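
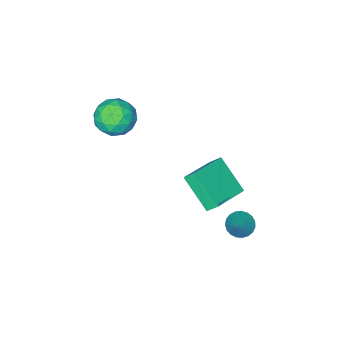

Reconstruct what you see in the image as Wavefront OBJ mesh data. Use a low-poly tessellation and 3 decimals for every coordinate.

v -1.14 1.687 -3.367
v -0.802 1.103 -3.282
v -0.26 2.353 -2.293
v -0.65 1.229 -3.484
v -0.583 1.435 -3.666
v -0.613 1.684 -3.797
v -0.733 1.934 -3.853
v -0.924 2.141 -3.825
v -1.152 2.269 -3.718
v -1.378 2.297 -3.55
v -1.563 2.219 -3.351
v -1.674 2.049 -3.154
v -1.693 1.817 -2.994
v -1.617 1.562 -2.899
v -1.458 1.329 -2.885
v -1.244 1.157 -2.953
v -1.012 1.077 -3.094
v 1.242 -2.804 2.86
v 1.844 -2.242 2.258
v 2.336 -4.038 2.802
v 2.938 -3.476 2.2
v 2.808 -3.216 3.177
v 2.132 -2.453 3.214
v 2.048 -3.827 1.846
v 1.372 -3.064 1.883
v 2.342 -2.874 1.632
v 2.812 -2.497 2.455
v 1.368 -3.783 2.605
v 1.838 -3.406 3.428
v 1.447 -2.414 2.564
v 2.733 -3.866 2.496
v 2.657 -3.713 3.07
v 3.011 -3.382 2.717
v 1.617 -2.539 3.126
v 1.97 -2.208 2.772
v 2.537 -2.781 3.312
v 2.21 -4.072 2.288
v 2.563 -3.741 1.934
v 1.169 -2.898 2.343
v 1.523 -2.567 1.99
v 1.643 -3.499 1.748
v 2.094 -2.456 1.842
v 2.736 -3.181 1.808
v 2.213 -3.387 1.6
v 1.816 -2.939 1.621
v 2.37 -2.234 2.326
v 3.013 -2.959 2.292
v 2.937 -2.807 2.866
v 2.539 -2.358 2.888
v 2.663 -2.606 1.958
v 1.167 -3.321 2.768
v 1.81 -4.046 2.734
v 1.641 -3.922 2.172
v 1.243 -3.473 2.194
v 1.444 -3.099 3.252
v 2.086 -3.824 3.218
v 2.364 -3.341 3.439
v 1.967 -2.893 3.46
v 1.517 -3.674 3.102
v -1.626 -1.235 -1.573
v -1.9 -0.768 -0.957
v -1.738 0.317 -2.798
v -2.012 0.784 -2.182
v 0.152 -0.764 -1.138
v -0.122 -0.297 -0.522
v 0.04 0.788 -2.363
v -0.234 1.255 -1.747
f 2 1 4
f 2 4 3
f 4 1 5
f 4 5 3
f 5 1 6
f 5 6 3
f 6 1 7
f 6 7 3
f 7 1 8
f 7 8 3
f 8 1 9
f 8 9 3
f 9 1 10
f 9 10 3
f 10 1 11
f 10 11 3
f 11 1 12
f 11 12 3
f 12 1 13
f 12 13 3
f 13 1 14
f 13 14 3
f 14 1 15
f 14 15 3
f 15 1 16
f 15 16 3
f 16 1 17
f 16 17 3
f 17 1 2
f 17 2 3
f 18 55 34
f 55 29 58
f 34 58 23
f 55 58 34
f 18 34 30
f 34 23 35
f 30 35 19
f 34 35 30
f 18 30 39
f 30 19 40
f 39 40 25
f 30 40 39
f 18 39 51
f 39 25 54
f 51 54 28
f 39 54 51
f 18 51 55
f 51 28 59
f 55 59 29
f 51 59 55
f 19 35 46
f 35 23 49
f 46 49 27
f 35 49 46
f 23 58 36
f 58 29 57
f 36 57 22
f 58 57 36
f 29 59 56
f 59 28 52
f 56 52 20
f 59 52 56
f 28 54 53
f 54 25 41
f 53 41 24
f 54 41 53
f 25 40 45
f 40 19 42
f 45 42 26
f 40 42 45
f 21 47 33
f 47 27 48
f 33 48 22
f 47 48 33
f 21 33 31
f 33 22 32
f 31 32 20
f 33 32 31
f 21 31 38
f 31 20 37
f 38 37 24
f 31 37 38
f 21 38 43
f 38 24 44
f 43 44 26
f 38 44 43
f 21 43 47
f 43 26 50
f 47 50 27
f 43 50 47
f 22 48 36
f 48 27 49
f 36 49 23
f 48 49 36
f 20 32 56
f 32 22 57
f 56 57 29
f 32 57 56
f 24 37 53
f 37 20 52
f 53 52 28
f 37 52 53
f 26 44 45
f 44 24 41
f 45 41 25
f 44 41 45
f 27 50 46
f 50 26 42
f 46 42 19
f 50 42 46
f 61 63 60
f 64 61 60
f 60 63 62
f 62 64 60
f 61 67 63
f 65 61 64
f 65 67 61
f 63 67 62
f 66 64 62
f 62 67 66
f 66 65 64
f 67 65 66



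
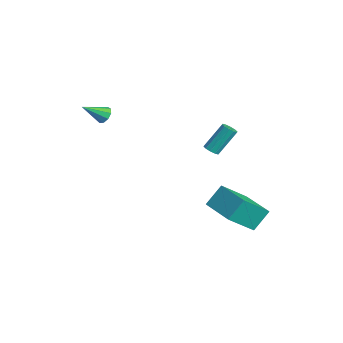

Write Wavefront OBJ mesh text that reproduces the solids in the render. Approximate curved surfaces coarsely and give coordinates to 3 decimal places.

v 1.265 1.594 -2.906
v 1.038 2.531 -1.796
v 0.935 3.16 -4.296
v 0.707 4.097 -3.186
v 3.353 2.063 -2.874
v 3.125 3 -1.764
v 3.022 3.629 -4.264
v 2.795 4.566 -3.154
v -1.643 2.936 -0.678
v -1.144 2.969 -0.671
v -1.238 4.058 0.785
v -1.737 4.024 0.778
v -1.253 3.197 -0.848
v -1.346 4.286 0.607
v -1.511 3.326 -0.961
v -1.604 4.414 0.494
v -1.819 3.305 -0.965
v -1.912 4.394 0.49
v -2.06 3.143 -0.86
v -2.154 4.232 0.596
v -2.142 2.902 -0.685
v -2.236 3.991 0.771
v -2.034 2.674 -0.507
v -2.127 3.763 0.948
v -1.776 2.546 -0.394
v -1.869 3.634 1.061
v -1.468 2.566 -0.39
v -1.561 3.655 1.065
v -1.226 2.728 -0.496
v -1.32 3.817 0.96
v -1.77 -2.95 3.073
v -1.201 -2.923 3.098
v -1.75 -4.17 3.927
v -1.358 -2.719 3.392
v -1.707 -2.624 3.536
v -2.086 -2.681 3.463
v -2.317 -2.864 3.208
v -2.292 -3.087 2.889
v -2.023 -3.246 2.656
v -1.635 -3.266 2.618
v -1.311 -3.139 2.793
f 2 4 1
f 5 2 1
f 1 4 3
f 3 5 1
f 2 8 4
f 6 2 5
f 6 8 2
f 4 8 3
f 7 5 3
f 3 8 7
f 7 6 5
f 8 6 7
f 10 9 13
f 10 13 11
f 11 13 14
f 11 14 12
f 13 9 15
f 13 15 14
f 14 15 16
f 14 16 12
f 15 9 17
f 15 17 16
f 16 17 18
f 16 18 12
f 17 9 19
f 17 19 18
f 18 19 20
f 18 20 12
f 19 9 21
f 19 21 20
f 20 21 22
f 20 22 12
f 21 9 23
f 21 23 22
f 22 23 24
f 22 24 12
f 23 9 25
f 23 25 24
f 24 25 26
f 24 26 12
f 25 9 27
f 25 27 26
f 26 27 28
f 26 28 12
f 27 9 29
f 27 29 28
f 28 29 30
f 28 30 12
f 29 9 10
f 29 10 30
f 30 10 11
f 30 11 12
f 32 31 34
f 32 34 33
f 34 31 35
f 34 35 33
f 35 31 36
f 35 36 33
f 36 31 37
f 36 37 33
f 37 31 38
f 37 38 33
f 38 31 39
f 38 39 33
f 39 31 40
f 39 40 33
f 40 31 41
f 40 41 33
f 41 31 32
f 41 32 33



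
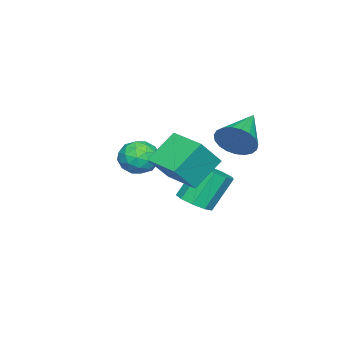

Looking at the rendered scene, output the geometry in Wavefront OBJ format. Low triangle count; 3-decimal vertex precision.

v -0.993 1.404 -3.462
v -0.206 1.679 -3.177
v -1.021 2.31 -1.534
v -1.807 2.036 -1.818
v -0.48 2.12 -3.483
v -1.295 2.751 -1.839
v -0.994 2.226 -3.778
v -1.809 2.857 -2.134
v -1.507 1.947 -3.925
v -2.322 2.579 -2.282
v -1.779 1.415 -3.856
v -2.594 2.046 -2.212
v -1.683 0.878 -3.602
v -2.498 1.509 -1.958
v -1.264 0.587 -3.282
v -2.079 1.218 -1.639
v -0.718 0.678 -3.047
v -1.533 1.31 -1.403
v -0.3 1.11 -3.005
v -1.115 1.741 -1.362
v -2.979 -1.697 -1.8
v -2.431 -0.887 -1.657
v -1.649 -2.573 -1.943
v -1.101 -1.763 -1.8
v -1.633 -2.137 -1.056
v -2.455 -1.595 -0.968
v -1.625 -1.865 -2.632
v -2.447 -1.323 -2.544
v -1.593 -0.991 -2.171
v -1.599 -1.159 -1.197
v -2.481 -2.301 -2.403
v -2.487 -2.469 -1.429
v -2.822 -1.215 -1.715
v -1.258 -2.245 -1.885
v -1.571 -2.465 -1.447
v -1.249 -1.989 -1.363
v -2.836 -1.631 -1.31
v -2.514 -1.155 -1.227
v -2.045 -1.89 -0.874
v -1.566 -2.305 -2.373
v -1.244 -1.829 -2.29
v -2.831 -1.471 -2.237
v -2.509 -0.995 -2.153
v -2.035 -1.57 -2.726
v -2.007 -0.8 -1.934
v -1.225 -1.315 -2.019
v -1.533 -1.375 -2.508
v -2.016 -1.057 -2.455
v -2.01 -0.899 -1.362
v -1.228 -1.414 -1.446
v -1.542 -1.634 -1.009
v -2.025 -1.315 -0.957
v -1.518 -0.96 -1.664
v -2.852 -2.046 -2.154
v -2.07 -2.561 -2.238
v -2.055 -2.145 -2.643
v -2.538 -1.826 -2.591
v -2.855 -2.145 -1.581
v -2.073 -2.66 -1.666
v -2.064 -2.403 -1.145
v -2.547 -2.085 -1.092
v -2.562 -2.5 -1.936
v -0.733 1.513 -0.191
v 0.304 1.054 1.115
v 0.033 3.096 -0.243
v 1.07 2.638 1.063
v 0.49 0.882 -1.383
v 1.527 0.424 -0.077
v 1.256 2.466 -1.435
v 2.293 2.007 -0.129
v -0.74 3.395 0.653
v -0.433 2.942 1.466
v -2.76 3.345 1.387
v -0.404 3.335 1.572
v -0.434 3.738 1.518
v -0.516 4.082 1.315
v -0.637 4.306 0.998
v -0.776 4.374 0.621
v -0.908 4.272 0.249
v -1.012 4.018 -0.053
v -1.068 3.657 -0.233
v -1.068 3.25 -0.259
v -1.011 2.869 -0.128
v -0.907 2.578 0.138
v -0.774 2.429 0.493
v -0.635 2.446 0.876
v -0.515 2.628 1.22
f 2 1 5
f 2 5 3
f 3 5 6
f 3 6 4
f 5 1 7
f 5 7 6
f 6 7 8
f 6 8 4
f 7 1 9
f 7 9 8
f 8 9 10
f 8 10 4
f 9 1 11
f 9 11 10
f 10 11 12
f 10 12 4
f 11 1 13
f 11 13 12
f 12 13 14
f 12 14 4
f 13 1 15
f 13 15 14
f 14 15 16
f 14 16 4
f 15 1 17
f 15 17 16
f 16 17 18
f 16 18 4
f 17 1 19
f 17 19 18
f 18 19 20
f 18 20 4
f 19 1 2
f 19 2 20
f 20 2 3
f 20 3 4
f 21 58 37
f 58 32 61
f 37 61 26
f 58 61 37
f 21 37 33
f 37 26 38
f 33 38 22
f 37 38 33
f 21 33 42
f 33 22 43
f 42 43 28
f 33 43 42
f 21 42 54
f 42 28 57
f 54 57 31
f 42 57 54
f 21 54 58
f 54 31 62
f 58 62 32
f 54 62 58
f 22 38 49
f 38 26 52
f 49 52 30
f 38 52 49
f 26 61 39
f 61 32 60
f 39 60 25
f 61 60 39
f 32 62 59
f 62 31 55
f 59 55 23
f 62 55 59
f 31 57 56
f 57 28 44
f 56 44 27
f 57 44 56
f 28 43 48
f 43 22 45
f 48 45 29
f 43 45 48
f 24 50 36
f 50 30 51
f 36 51 25
f 50 51 36
f 24 36 34
f 36 25 35
f 34 35 23
f 36 35 34
f 24 34 41
f 34 23 40
f 41 40 27
f 34 40 41
f 24 41 46
f 41 27 47
f 46 47 29
f 41 47 46
f 24 46 50
f 46 29 53
f 50 53 30
f 46 53 50
f 25 51 39
f 51 30 52
f 39 52 26
f 51 52 39
f 23 35 59
f 35 25 60
f 59 60 32
f 35 60 59
f 27 40 56
f 40 23 55
f 56 55 31
f 40 55 56
f 29 47 48
f 47 27 44
f 48 44 28
f 47 44 48
f 30 53 49
f 53 29 45
f 49 45 22
f 53 45 49
f 64 66 63
f 67 64 63
f 63 66 65
f 65 67 63
f 64 70 66
f 68 64 67
f 68 70 64
f 66 70 65
f 69 67 65
f 65 70 69
f 69 68 67
f 70 68 69
f 72 71 74
f 72 74 73
f 74 71 75
f 74 75 73
f 75 71 76
f 75 76 73
f 76 71 77
f 76 77 73
f 77 71 78
f 77 78 73
f 78 71 79
f 78 79 73
f 79 71 80
f 79 80 73
f 80 71 81
f 80 81 73
f 81 71 82
f 81 82 73
f 82 71 83
f 82 83 73
f 83 71 84
f 83 84 73
f 84 71 85
f 84 85 73
f 85 71 86
f 85 86 73
f 86 71 87
f 86 87 73
f 87 71 72
f 87 72 73



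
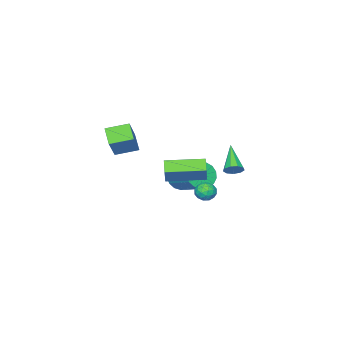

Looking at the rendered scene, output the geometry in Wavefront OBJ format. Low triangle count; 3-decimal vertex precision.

v -1.528 -0.753 -3.396
v -1.156 -0.479 -4.168
v -0.64 1.387 -3.256
v -1.012 1.113 -2.484
v -1.565 -0.35 -4.2
v -1.049 1.516 -3.288
v -1.967 -0.313 -4.047
v -1.451 1.553 -3.135
v -2.267 -0.377 -3.746
v -1.751 1.488 -2.834
v -2.399 -0.528 -3.364
v -1.883 1.338 -2.452
v -2.331 -0.73 -2.99
v -1.815 1.136 -2.077
v -2.079 -0.937 -2.708
v -1.563 0.929 -1.796
v -1.701 -1.102 -2.585
v -1.184 0.764 -1.672
v -1.283 -1.187 -2.647
v -0.767 0.679 -1.735
v -0.921 -1.173 -2.881
v -0.405 0.693 -1.968
v -0.699 -1.062 -3.232
v -0.183 0.804 -2.32
v -0.666 -0.881 -3.622
v -0.15 0.985 -2.71
v -0.831 -0.67 -3.96
v -0.315 1.196 -3.047
v 0.614 2.863 -1.623
v 0.154 2.396 -1.098
v 1.284 3.421 -0.541
v 0.824 2.954 -0.015
v 2.056 1.326 -1.725
v 1.596 0.859 -1.199
v 2.726 1.884 -0.642
v 2.266 1.417 -0.117
v -0.608 2.294 -3.307
v -0.288 2.733 -2.986
v 0.068 1.587 -3.014
v 0.388 2.026 -2.693
v -0.183 1.844 -2.495
v -0.6 2.281 -2.676
v 0.38 2.039 -3.324
v -0.037 2.476 -3.505
v 0.323 2.575 -2.997
v -0.025 2.455 -2.485
v -0.195 1.865 -3.515
v -0.543 1.745 -3.003
v -0.507 2.575 -3.172
v 0.287 1.745 -2.828
v -0.048 1.638 -2.711
v 0.14 1.896 -2.523
v -0.691 2.31 -2.99
v -0.503 2.568 -2.802
v -0.441 2.046 -2.513
v 0.283 1.752 -3.198
v 0.471 2.01 -3.01
v -0.36 2.424 -3.477
v -0.172 2.682 -3.289
v 0.221 2.274 -3.487
v 0.04 2.741 -2.99
v 0.437 2.326 -2.818
v 0.433 2.333 -3.188
v 0.187 2.59 -3.295
v -0.165 2.67 -2.689
v 0.233 2.255 -2.517
v -0.103 2.148 -2.4
v -0.348 2.405 -2.507
v 0.194 2.578 -2.695
v -0.453 2.065 -3.483
v -0.055 1.65 -3.311
v 0.128 1.915 -3.493
v -0.117 2.172 -3.6
v -0.657 1.994 -3.182
v -0.26 1.579 -3.01
v -0.407 1.73 -2.705
v -0.653 1.987 -2.812
v -0.414 1.742 -3.305
v 0.159 4.268 -0.637
v 0.529 4.347 -0.238
v -0.819 3.212 0.477
v 0.262 4.612 -0.22
v -0.053 4.716 -0.398
v -0.269 4.611 -0.687
v -0.285 4.345 -0.953
v -0.094 4.044 -1.071
v 0.216 3.847 -0.986
v 0.498 3.848 -0.738
v 0.622 4.045 -0.442
v 0.077 -2.345 -1.317
v -0.4 -3.107 -0.567
v 1.202 -1.671 0.086
v 0.724 -2.432 0.835
v 1.016 -3.248 -1.635
v 0.538 -4.009 -0.886
v 2.14 -2.573 -0.233
v 1.663 -3.335 0.517
f 2 1 5
f 2 5 3
f 3 5 6
f 3 6 4
f 5 1 7
f 5 7 6
f 6 7 8
f 6 8 4
f 7 1 9
f 7 9 8
f 8 9 10
f 8 10 4
f 9 1 11
f 9 11 10
f 10 11 12
f 10 12 4
f 11 1 13
f 11 13 12
f 12 13 14
f 12 14 4
f 13 1 15
f 13 15 14
f 14 15 16
f 14 16 4
f 15 1 17
f 15 17 16
f 16 17 18
f 16 18 4
f 17 1 19
f 17 19 18
f 18 19 20
f 18 20 4
f 19 1 21
f 19 21 20
f 20 21 22
f 20 22 4
f 21 1 23
f 21 23 22
f 22 23 24
f 22 24 4
f 23 1 25
f 23 25 24
f 24 25 26
f 24 26 4
f 25 1 27
f 25 27 26
f 26 27 28
f 26 28 4
f 27 1 2
f 27 2 28
f 28 2 3
f 28 3 4
f 30 32 29
f 33 30 29
f 29 32 31
f 31 33 29
f 30 36 32
f 34 30 33
f 34 36 30
f 32 36 31
f 35 33 31
f 31 36 35
f 35 34 33
f 36 34 35
f 37 74 53
f 74 48 77
f 53 77 42
f 74 77 53
f 37 53 49
f 53 42 54
f 49 54 38
f 53 54 49
f 37 49 58
f 49 38 59
f 58 59 44
f 49 59 58
f 37 58 70
f 58 44 73
f 70 73 47
f 58 73 70
f 37 70 74
f 70 47 78
f 74 78 48
f 70 78 74
f 38 54 65
f 54 42 68
f 65 68 46
f 54 68 65
f 42 77 55
f 77 48 76
f 55 76 41
f 77 76 55
f 48 78 75
f 78 47 71
f 75 71 39
f 78 71 75
f 47 73 72
f 73 44 60
f 72 60 43
f 73 60 72
f 44 59 64
f 59 38 61
f 64 61 45
f 59 61 64
f 40 66 52
f 66 46 67
f 52 67 41
f 66 67 52
f 40 52 50
f 52 41 51
f 50 51 39
f 52 51 50
f 40 50 57
f 50 39 56
f 57 56 43
f 50 56 57
f 40 57 62
f 57 43 63
f 62 63 45
f 57 63 62
f 40 62 66
f 62 45 69
f 66 69 46
f 62 69 66
f 41 67 55
f 67 46 68
f 55 68 42
f 67 68 55
f 39 51 75
f 51 41 76
f 75 76 48
f 51 76 75
f 43 56 72
f 56 39 71
f 72 71 47
f 56 71 72
f 45 63 64
f 63 43 60
f 64 60 44
f 63 60 64
f 46 69 65
f 69 45 61
f 65 61 38
f 69 61 65
f 80 79 82
f 80 82 81
f 82 79 83
f 82 83 81
f 83 79 84
f 83 84 81
f 84 79 85
f 84 85 81
f 85 79 86
f 85 86 81
f 86 79 87
f 86 87 81
f 87 79 88
f 87 88 81
f 88 79 89
f 88 89 81
f 89 79 80
f 89 80 81
f 91 93 90
f 94 91 90
f 90 93 92
f 92 94 90
f 91 97 93
f 95 91 94
f 95 97 91
f 93 97 92
f 96 94 92
f 92 97 96
f 96 95 94
f 97 95 96



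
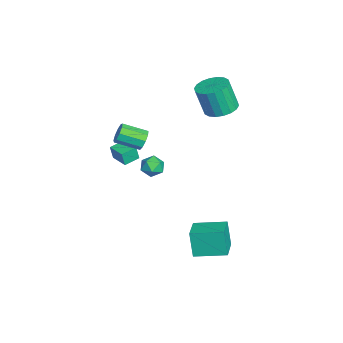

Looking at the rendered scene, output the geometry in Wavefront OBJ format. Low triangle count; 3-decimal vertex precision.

v -2.917 2.883 2.648
v -2.176 2.131 2.473
v -2.302 1.565 4.377
v -3.043 2.317 4.552
v -1.916 2.508 2.603
v -2.042 1.942 4.506
v -1.854 2.959 2.741
v -1.98 2.394 4.645
v -2.002 3.396 2.861
v -2.128 2.83 4.765
v -2.332 3.73 2.939
v -2.458 3.165 4.842
v -2.778 3.897 2.959
v -2.903 3.331 4.863
v -3.251 3.863 2.918
v -3.376 3.297 4.821
v -3.658 3.635 2.823
v -3.784 3.069 4.727
v -3.918 3.258 2.694
v -4.044 2.692 4.597
v -3.98 2.806 2.555
v -4.106 2.241 4.459
v -3.832 2.37 2.435
v -3.958 1.804 4.339
v -3.502 2.035 2.358
v -3.628 1.47 4.261
v -3.057 1.869 2.337
v -3.182 1.303 4.241
v -2.584 1.903 2.379
v -2.709 1.337 4.282
v -1.975 -0.498 -1.388
v -1.244 -0.583 -1.725
v -2.056 -1.797 -1.235
v -1.325 -1.882 -1.572
v -1.396 -1.539 -0.842
v -1.346 -0.736 -0.937
v -1.954 -1.644 -2.023
v -1.904 -0.841 -2.118
v -1.231 -1.291 -2.118
v -0.886 -1.227 -1.388
v -2.414 -1.153 -1.572
v -2.069 -1.089 -0.842
v -0.874 -1.68 1.422
v -0.408 -1.916 0.941
v -0.54 -3.395 1.536
v -1.006 -3.16 2.018
v -0.175 -1.775 1.343
v -0.307 -3.254 1.938
v -0.268 -1.59 1.782
v -0.401 -3.069 2.377
v -0.645 -1.447 2.053
v -0.778 -2.926 2.648
v -1.129 -1.414 2.029
v -1.262 -2.893 2.624
v -1.494 -1.505 1.721
v -1.626 -2.984 2.316
v -1.568 -1.678 1.273
v -1.7 -3.157 1.869
v -1.317 -1.853 0.895
v -1.45 -3.332 1.491
v -0.859 -1.947 0.764
v -0.992 -3.426 1.36
v -2.341 -3.475 -1.171
v -2.326 -3.651 -0.227
v -2.913 -2.634 -1.004
v -2.898 -2.811 -0.061
v -1.302 -2.789 -1.059
v -1.287 -2.966 -0.116
v -1.874 -1.949 -0.893
v -1.859 -2.125 0.051
v 3.247 1.205 -4.727
v 2.81 1.01 -3.075
v 3.521 3.132 -4.427
v 3.084 2.938 -2.775
v 4.816 0.922 -4.345
v 4.379 0.728 -2.693
v 5.09 2.85 -4.045
v 4.653 2.655 -2.393
f 2 1 5
f 2 5 3
f 3 5 6
f 3 6 4
f 5 1 7
f 5 7 6
f 6 7 8
f 6 8 4
f 7 1 9
f 7 9 8
f 8 9 10
f 8 10 4
f 9 1 11
f 9 11 10
f 10 11 12
f 10 12 4
f 11 1 13
f 11 13 12
f 12 13 14
f 12 14 4
f 13 1 15
f 13 15 14
f 14 15 16
f 14 16 4
f 15 1 17
f 15 17 16
f 16 17 18
f 16 18 4
f 17 1 19
f 17 19 18
f 18 19 20
f 18 20 4
f 19 1 21
f 19 21 20
f 20 21 22
f 20 22 4
f 21 1 23
f 21 23 22
f 22 23 24
f 22 24 4
f 23 1 25
f 23 25 24
f 24 25 26
f 24 26 4
f 25 1 27
f 25 27 26
f 26 27 28
f 26 28 4
f 27 1 29
f 27 29 28
f 28 29 30
f 28 30 4
f 29 1 2
f 29 2 30
f 30 2 3
f 30 3 4
f 31 42 36
f 31 36 32
f 31 32 38
f 31 38 41
f 31 41 42
f 32 36 40
f 36 42 35
f 42 41 33
f 41 38 37
f 38 32 39
f 34 40 35
f 34 35 33
f 34 33 37
f 34 37 39
f 34 39 40
f 35 40 36
f 33 35 42
f 37 33 41
f 39 37 38
f 40 39 32
f 44 43 47
f 44 47 45
f 45 47 48
f 45 48 46
f 47 43 49
f 47 49 48
f 48 49 50
f 48 50 46
f 49 43 51
f 49 51 50
f 50 51 52
f 50 52 46
f 51 43 53
f 51 53 52
f 52 53 54
f 52 54 46
f 53 43 55
f 53 55 54
f 54 55 56
f 54 56 46
f 55 43 57
f 55 57 56
f 56 57 58
f 56 58 46
f 57 43 59
f 57 59 58
f 58 59 60
f 58 60 46
f 59 43 61
f 59 61 60
f 60 61 62
f 60 62 46
f 61 43 44
f 61 44 62
f 62 44 45
f 62 45 46
f 64 66 63
f 67 64 63
f 63 66 65
f 65 67 63
f 64 70 66
f 68 64 67
f 68 70 64
f 66 70 65
f 69 67 65
f 65 70 69
f 69 68 67
f 70 68 69
f 72 74 71
f 75 72 71
f 71 74 73
f 73 75 71
f 72 78 74
f 76 72 75
f 76 78 72
f 74 78 73
f 77 75 73
f 73 78 77
f 77 76 75
f 78 76 77



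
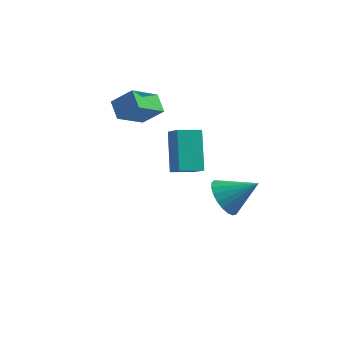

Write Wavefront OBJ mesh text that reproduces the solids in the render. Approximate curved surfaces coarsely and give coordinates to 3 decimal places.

v 2.324 1.904 -4.099
v 2.944 1.997 -4.99
v 3.856 2.216 -3.001
v 2.809 2.425 -4.924
v 2.591 2.762 -4.715
v 2.326 2.951 -4.399
v 2.061 2.959 -4.032
v 1.841 2.785 -3.676
v 1.705 2.458 -3.393
v 1.676 2.035 -3.232
v 1.759 1.589 -3.221
v 1.94 1.198 -3.362
v 2.187 0.929 -3.63
v 2.458 0.829 -3.979
v 2.706 0.914 -4.349
v 2.887 1.17 -4.676
v 2.972 1.554 -4.903
v -2.638 1.374 1.009
v -3.159 2.165 1.529
v -1.77 2.619 -0.014
v -2.291 3.409 0.506
v -1.629 1.431 1.934
v -2.15 2.221 2.454
v -0.761 2.675 0.911
v -1.282 3.466 1.431
v 1.229 -2.449 1.041
v 0.788 -1.048 2.638
v 0.666 -1.884 0.39
v 0.225 -0.483 1.986
v 2.195 -1.817 0.754
v 1.754 -0.416 2.35
v 1.632 -1.252 0.102
v 1.191 0.149 1.699
f 2 1 4
f 2 4 3
f 4 1 5
f 4 5 3
f 5 1 6
f 5 6 3
f 6 1 7
f 6 7 3
f 7 1 8
f 7 8 3
f 8 1 9
f 8 9 3
f 9 1 10
f 9 10 3
f 10 1 11
f 10 11 3
f 11 1 12
f 11 12 3
f 12 1 13
f 12 13 3
f 13 1 14
f 13 14 3
f 14 1 15
f 14 15 3
f 15 1 16
f 15 16 3
f 16 1 17
f 16 17 3
f 17 1 2
f 17 2 3
f 19 21 18
f 22 19 18
f 18 21 20
f 20 22 18
f 19 25 21
f 23 19 22
f 23 25 19
f 21 25 20
f 24 22 20
f 20 25 24
f 24 23 22
f 25 23 24
f 27 29 26
f 30 27 26
f 26 29 28
f 28 30 26
f 27 33 29
f 31 27 30
f 31 33 27
f 29 33 28
f 32 30 28
f 28 33 32
f 32 31 30
f 33 31 32



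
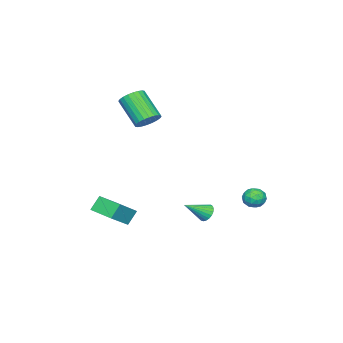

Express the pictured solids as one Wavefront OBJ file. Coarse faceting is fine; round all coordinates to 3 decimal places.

v -0.824 -2.893 3.248
v -0.423 -3.463 2.836
v -0.935 -4.838 4.24
v -1.336 -4.267 4.652
v -0.196 -3.353 3.026
v -0.708 -4.728 4.43
v -0.064 -3.174 3.25
v -0.576 -4.548 4.654
v -0.048 -2.951 3.474
v -0.56 -4.325 4.878
v -0.151 -2.719 3.663
v -0.662 -4.094 5.067
v -0.355 -2.514 3.79
v -0.867 -3.889 5.193
v -0.631 -2.367 3.833
v -1.143 -3.741 5.237
v -0.937 -2.3 3.788
v -1.449 -3.674 5.192
v -1.225 -2.322 3.66
v -1.737 -3.697 5.064
v -1.452 -2.432 3.47
v -1.964 -3.807 4.874
v -1.584 -2.612 3.246
v -2.096 -3.986 4.65
v -1.6 -2.835 3.022
v -2.112 -4.209 4.426
v -1.498 -3.066 2.833
v -2.009 -4.441 4.237
v -1.293 -3.271 2.707
v -1.805 -4.646 4.11
v -1.017 -3.419 2.663
v -1.529 -4.793 4.067
v -0.711 -3.486 2.708
v -1.223 -4.86 4.112
v 1.518 2.149 -1.554
v 1.793 1.981 -2.048
v 2.542 1.391 -0.726
v 1.906 2.192 -1.996
v 1.953 2.396 -1.867
v 1.924 2.556 -1.684
v 1.825 2.647 -1.479
v 1.673 2.651 -1.286
v 1.494 2.569 -1.14
v 1.319 2.414 -1.066
v 1.179 2.213 -1.075
v 1.097 2.001 -1.168
v 1.087 1.815 -1.327
v 1.153 1.687 -1.526
v 1.281 1.638 -1.729
v 1.45 1.678 -1.902
v 1.631 1.799 -2.015
v -2.222 3.376 -1.116
v -1.809 3.923 -1.318
v -1.491 2.637 -1.622
v -1.078 3.184 -1.824
v -1.126 3.009 -1.133
v -1.578 3.466 -0.82
v -1.722 3.094 -2.12
v -2.174 3.551 -1.807
v -1.5 3.749 -1.939
v -1.131 3.696 -1.329
v -2.169 2.864 -1.611
v -1.8 2.811 -1.001
v -2.08 3.715 -1.172
v -1.22 2.845 -1.768
v -1.248 2.742 -1.361
v -1.005 3.064 -1.48
v -1.944 3.446 -0.88
v -1.701 3.767 -0.999
v -1.299 3.23 -0.89
v -1.599 2.793 -1.941
v -1.356 3.114 -2.06
v -2.295 3.496 -1.46
v -2.052 3.818 -1.579
v -2.001 3.33 -2.05
v -1.655 3.934 -1.656
v -1.226 3.499 -1.954
v -1.605 3.447 -2.128
v -1.87 3.715 -1.944
v -1.439 3.903 -1.298
v -1.009 3.468 -1.595
v -1.037 3.365 -1.189
v -1.302 3.634 -1.005
v -1.257 3.8 -1.662
v -2.291 3.092 -1.345
v -1.861 2.657 -1.642
v -1.998 2.926 -1.935
v -2.263 3.195 -1.751
v -2.074 3.061 -0.986
v -1.645 2.626 -1.284
v -1.43 2.845 -0.996
v -1.695 3.113 -0.812
v -2.043 2.76 -1.278
v 1.159 -4.315 -3.619
v 0.556 -4.118 -2.782
v 1.481 -2.783 -3.748
v 0.877 -2.586 -2.911
v 2.523 -4.514 -2.589
v 1.919 -4.317 -1.752
v 2.844 -2.982 -2.718
v 2.241 -2.785 -1.881
f 2 1 5
f 2 5 3
f 3 5 6
f 3 6 4
f 5 1 7
f 5 7 6
f 6 7 8
f 6 8 4
f 7 1 9
f 7 9 8
f 8 9 10
f 8 10 4
f 9 1 11
f 9 11 10
f 10 11 12
f 10 12 4
f 11 1 13
f 11 13 12
f 12 13 14
f 12 14 4
f 13 1 15
f 13 15 14
f 14 15 16
f 14 16 4
f 15 1 17
f 15 17 16
f 16 17 18
f 16 18 4
f 17 1 19
f 17 19 18
f 18 19 20
f 18 20 4
f 19 1 21
f 19 21 20
f 20 21 22
f 20 22 4
f 21 1 23
f 21 23 22
f 22 23 24
f 22 24 4
f 23 1 25
f 23 25 24
f 24 25 26
f 24 26 4
f 25 1 27
f 25 27 26
f 26 27 28
f 26 28 4
f 27 1 29
f 27 29 28
f 28 29 30
f 28 30 4
f 29 1 31
f 29 31 30
f 30 31 32
f 30 32 4
f 31 1 33
f 31 33 32
f 32 33 34
f 32 34 4
f 33 1 2
f 33 2 34
f 34 2 3
f 34 3 4
f 36 35 38
f 36 38 37
f 38 35 39
f 38 39 37
f 39 35 40
f 39 40 37
f 40 35 41
f 40 41 37
f 41 35 42
f 41 42 37
f 42 35 43
f 42 43 37
f 43 35 44
f 43 44 37
f 44 35 45
f 44 45 37
f 45 35 46
f 45 46 37
f 46 35 47
f 46 47 37
f 47 35 48
f 47 48 37
f 48 35 49
f 48 49 37
f 49 35 50
f 49 50 37
f 50 35 51
f 50 51 37
f 51 35 36
f 51 36 37
f 52 89 68
f 89 63 92
f 68 92 57
f 89 92 68
f 52 68 64
f 68 57 69
f 64 69 53
f 68 69 64
f 52 64 73
f 64 53 74
f 73 74 59
f 64 74 73
f 52 73 85
f 73 59 88
f 85 88 62
f 73 88 85
f 52 85 89
f 85 62 93
f 89 93 63
f 85 93 89
f 53 69 80
f 69 57 83
f 80 83 61
f 69 83 80
f 57 92 70
f 92 63 91
f 70 91 56
f 92 91 70
f 63 93 90
f 93 62 86
f 90 86 54
f 93 86 90
f 62 88 87
f 88 59 75
f 87 75 58
f 88 75 87
f 59 74 79
f 74 53 76
f 79 76 60
f 74 76 79
f 55 81 67
f 81 61 82
f 67 82 56
f 81 82 67
f 55 67 65
f 67 56 66
f 65 66 54
f 67 66 65
f 55 65 72
f 65 54 71
f 72 71 58
f 65 71 72
f 55 72 77
f 72 58 78
f 77 78 60
f 72 78 77
f 55 77 81
f 77 60 84
f 81 84 61
f 77 84 81
f 56 82 70
f 82 61 83
f 70 83 57
f 82 83 70
f 54 66 90
f 66 56 91
f 90 91 63
f 66 91 90
f 58 71 87
f 71 54 86
f 87 86 62
f 71 86 87
f 60 78 79
f 78 58 75
f 79 75 59
f 78 75 79
f 61 84 80
f 84 60 76
f 80 76 53
f 84 76 80
f 95 97 94
f 98 95 94
f 94 97 96
f 96 98 94
f 95 101 97
f 99 95 98
f 99 101 95
f 97 101 96
f 100 98 96
f 96 101 100
f 100 99 98
f 101 99 100



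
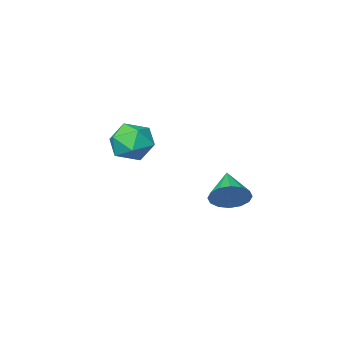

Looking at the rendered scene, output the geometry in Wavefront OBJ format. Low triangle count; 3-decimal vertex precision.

v -1.169 1.108 -2.279
v -0.704 1.189 -1.736
v -1.691 0.092 -1.681
v -0.999 1.396 -1.641
v -1.34 1.526 -1.718
v -1.635 1.544 -1.945
v -1.805 1.445 -2.261
v -1.805 1.256 -2.582
v -1.635 1.028 -2.822
v -1.339 0.821 -2.917
v -0.999 0.691 -2.84
v -0.703 0.673 -2.613
v -0.533 0.772 -2.297
v -0.533 0.961 -1.976
v -0.006 -2.744 -0.402
v 0.706 -3.161 -0.717
v -0.786 -3.259 -1.483
v -0.074 -3.676 -1.798
v -0.444 -3.944 -1.042
v 0.038 -3.625 -0.374
v -0.118 -2.795 -1.826
v 0.364 -2.476 -1.158
v 0.637 -3.192 -1.597
v 0.435 -3.903 -1.113
v -0.515 -2.517 -1.087
v -0.717 -3.228 -0.603
f 2 1 4
f 2 4 3
f 4 1 5
f 4 5 3
f 5 1 6
f 5 6 3
f 6 1 7
f 6 7 3
f 7 1 8
f 7 8 3
f 8 1 9
f 8 9 3
f 9 1 10
f 9 10 3
f 10 1 11
f 10 11 3
f 11 1 12
f 11 12 3
f 12 1 13
f 12 13 3
f 13 1 14
f 13 14 3
f 14 1 2
f 14 2 3
f 15 26 20
f 15 20 16
f 15 16 22
f 15 22 25
f 15 25 26
f 16 20 24
f 20 26 19
f 26 25 17
f 25 22 21
f 22 16 23
f 18 24 19
f 18 19 17
f 18 17 21
f 18 21 23
f 18 23 24
f 19 24 20
f 17 19 26
f 21 17 25
f 23 21 22
f 24 23 16



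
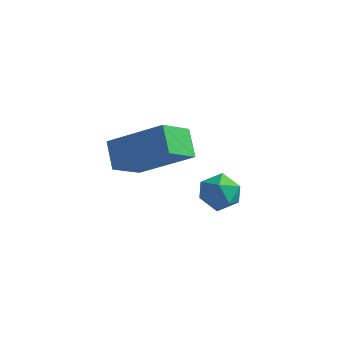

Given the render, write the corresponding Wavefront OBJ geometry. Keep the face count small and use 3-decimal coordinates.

v -1.796 1.636 1.065
v -0.101 1.948 2.175
v -1.494 2.688 0.309
v 0.201 3 1.419
v -1.261 1.02 0.421
v 0.434 1.332 1.531
v -0.959 2.072 -0.335
v 0.736 2.384 0.775
v 1.97 0.925 1.156
v 2.38 0.848 1.698
v 2.56 0.172 0.602
v 2.97 0.095 1.144
v 2.323 -0.123 1.171
v 1.958 0.343 1.514
v 2.982 0.677 0.786
v 2.617 1.143 1.129
v 3.005 0.695 1.469
v 2.597 0.201 1.707
v 2.343 0.819 0.593
v 1.935 0.325 0.831
f 2 4 1
f 5 2 1
f 1 4 3
f 3 5 1
f 2 8 4
f 6 2 5
f 6 8 2
f 4 8 3
f 7 5 3
f 3 8 7
f 7 6 5
f 8 6 7
f 9 20 14
f 9 14 10
f 9 10 16
f 9 16 19
f 9 19 20
f 10 14 18
f 14 20 13
f 20 19 11
f 19 16 15
f 16 10 17
f 12 18 13
f 12 13 11
f 12 11 15
f 12 15 17
f 12 17 18
f 13 18 14
f 11 13 20
f 15 11 19
f 17 15 16
f 18 17 10



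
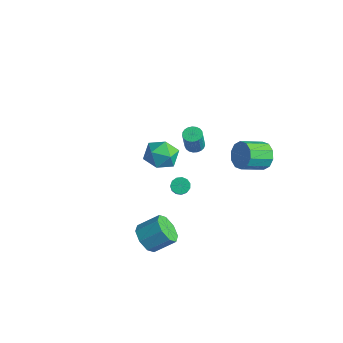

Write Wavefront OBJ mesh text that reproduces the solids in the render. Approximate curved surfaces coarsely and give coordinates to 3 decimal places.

v 3.421 4.481 -1.483
v 3.987 4.028 -2.158
v 3.624 2.525 -1.451
v 3.059 2.979 -0.777
v 4.34 4.168 -1.678
v 3.977 2.665 -0.971
v 4.342 4.428 -1.124
v 3.979 2.925 -0.417
v 3.993 4.708 -0.708
v 3.63 3.206 -0.001
v 3.425 4.902 -0.587
v 3.062 3.399 0.12
v 2.856 4.935 -0.809
v 2.493 3.432 -0.102
v 2.503 4.795 -1.289
v 2.14 3.292 -0.582
v 2.501 4.535 -1.843
v 2.138 3.032 -1.136
v 2.85 4.254 -2.259
v 2.487 2.752 -1.552
v 3.418 4.061 -2.38
v 3.055 2.558 -1.673
v 1.946 -0.776 -2.299
v 2.402 -0.423 -2.423
v 3.291 -1.151 -1.225
v 2.834 -1.504 -1.101
v 2.221 -0.265 -2.193
v 3.11 -0.993 -0.995
v 1.953 -0.269 -1.997
v 2.842 -0.997 -0.799
v 1.683 -0.434 -1.897
v 2.571 -1.162 -0.698
v 1.496 -0.708 -1.924
v 2.384 -1.436 -0.726
v 1.451 -1.003 -2.071
v 2.34 -1.731 -0.872
v 1.564 -1.226 -2.29
v 2.453 -1.954 -1.091
v 1.798 -1.306 -2.512
v 2.687 -2.034 -1.313
v 2.079 -1.218 -2.667
v 2.968 -1.946 -1.468
v 2.317 -0.99 -2.705
v 3.206 -1.718 -1.506
v 2.438 -0.693 -2.614
v 3.326 -1.421 -1.415
v -2.827 2.067 -3.167
v -1.621 2.145 -3.206
v -2.719 0.175 -3.654
v -1.513 0.253 -3.693
v -2.091 0.334 -2.634
v -2.157 1.503 -2.332
v -2.183 0.817 -4.528
v -2.249 1.986 -4.226
v -1.223 1.373 -4.046
v -1.166 1.074 -2.876
v -3.174 1.246 -3.984
v -3.117 0.947 -2.814
v 3.004 -4.292 -4.319
v 3.314 -3.779 -5.156
v 4.066 -2.736 -4.239
v 3.756 -3.248 -3.401
v 2.621 -3.52 -4.883
v 3.374 -2.476 -3.966
v 2.153 -3.713 -4.279
v 2.905 -2.669 -3.362
v 2.183 -4.245 -3.698
v 2.935 -3.201 -2.781
v 2.694 -4.804 -3.481
v 3.446 -3.761 -2.564
v 3.386 -5.064 -3.754
v 4.139 -4.02 -2.837
v 3.855 -4.871 -4.358
v 4.607 -3.827 -3.441
v 3.825 -4.339 -4.939
v 4.577 -3.295 -4.022
v 1.09 1.077 -0.045
v 1.659 1.294 -0.085
v 1.919 0.879 1.386
v 1.35 0.663 1.425
v 1.531 1.497 -0.005
v 1.791 1.082 1.466
v 1.326 1.628 0.068
v 1.586 1.213 1.539
v 1.081 1.664 0.122
v 1.341 1.249 1.592
v 0.837 1.598 0.146
v 1.097 1.183 1.617
v 0.637 1.443 0.138
v 0.897 1.028 1.608
v 0.515 1.224 0.098
v 0.775 0.809 1.568
v 0.493 0.98 0.033
v 0.753 0.565 1.503
v 0.574 0.752 -0.046
v 0.834 0.337 1.425
v 0.744 0.581 -0.124
v 1.004 0.166 1.347
v 0.974 0.496 -0.189
v 1.234 0.081 1.282
v 1.224 0.511 -0.229
v 1.484 0.096 1.242
v 1.451 0.624 -0.237
v 1.711 0.21 1.234
v 1.615 0.816 -0.212
v 1.875 0.401 1.259
v 1.689 1.053 -0.158
v 1.949 0.638 1.312
f 2 1 5
f 2 5 3
f 3 5 6
f 3 6 4
f 5 1 7
f 5 7 6
f 6 7 8
f 6 8 4
f 7 1 9
f 7 9 8
f 8 9 10
f 8 10 4
f 9 1 11
f 9 11 10
f 10 11 12
f 10 12 4
f 11 1 13
f 11 13 12
f 12 13 14
f 12 14 4
f 13 1 15
f 13 15 14
f 14 15 16
f 14 16 4
f 15 1 17
f 15 17 16
f 16 17 18
f 16 18 4
f 17 1 19
f 17 19 18
f 18 19 20
f 18 20 4
f 19 1 21
f 19 21 20
f 20 21 22
f 20 22 4
f 21 1 2
f 21 2 22
f 22 2 3
f 22 3 4
f 24 23 27
f 24 27 25
f 25 27 28
f 25 28 26
f 27 23 29
f 27 29 28
f 28 29 30
f 28 30 26
f 29 23 31
f 29 31 30
f 30 31 32
f 30 32 26
f 31 23 33
f 31 33 32
f 32 33 34
f 32 34 26
f 33 23 35
f 33 35 34
f 34 35 36
f 34 36 26
f 35 23 37
f 35 37 36
f 36 37 38
f 36 38 26
f 37 23 39
f 37 39 38
f 38 39 40
f 38 40 26
f 39 23 41
f 39 41 40
f 40 41 42
f 40 42 26
f 41 23 43
f 41 43 42
f 42 43 44
f 42 44 26
f 43 23 45
f 43 45 44
f 44 45 46
f 44 46 26
f 45 23 24
f 45 24 46
f 46 24 25
f 46 25 26
f 47 58 52
f 47 52 48
f 47 48 54
f 47 54 57
f 47 57 58
f 48 52 56
f 52 58 51
f 58 57 49
f 57 54 53
f 54 48 55
f 50 56 51
f 50 51 49
f 50 49 53
f 50 53 55
f 50 55 56
f 51 56 52
f 49 51 58
f 53 49 57
f 55 53 54
f 56 55 48
f 60 59 63
f 60 63 61
f 61 63 64
f 61 64 62
f 63 59 65
f 63 65 64
f 64 65 66
f 64 66 62
f 65 59 67
f 65 67 66
f 66 67 68
f 66 68 62
f 67 59 69
f 67 69 68
f 68 69 70
f 68 70 62
f 69 59 71
f 69 71 70
f 70 71 72
f 70 72 62
f 71 59 73
f 71 73 72
f 72 73 74
f 72 74 62
f 73 59 75
f 73 75 74
f 74 75 76
f 74 76 62
f 75 59 60
f 75 60 76
f 76 60 61
f 76 61 62
f 78 77 81
f 78 81 79
f 79 81 82
f 79 82 80
f 81 77 83
f 81 83 82
f 82 83 84
f 82 84 80
f 83 77 85
f 83 85 84
f 84 85 86
f 84 86 80
f 85 77 87
f 85 87 86
f 86 87 88
f 86 88 80
f 87 77 89
f 87 89 88
f 88 89 90
f 88 90 80
f 89 77 91
f 89 91 90
f 90 91 92
f 90 92 80
f 91 77 93
f 91 93 92
f 92 93 94
f 92 94 80
f 93 77 95
f 93 95 94
f 94 95 96
f 94 96 80
f 95 77 97
f 95 97 96
f 96 97 98
f 96 98 80
f 97 77 99
f 97 99 98
f 98 99 100
f 98 100 80
f 99 77 101
f 99 101 100
f 100 101 102
f 100 102 80
f 101 77 103
f 101 103 102
f 102 103 104
f 102 104 80
f 103 77 105
f 103 105 104
f 104 105 106
f 104 106 80
f 105 77 107
f 105 107 106
f 106 107 108
f 106 108 80
f 107 77 78
f 107 78 108
f 108 78 79
f 108 79 80



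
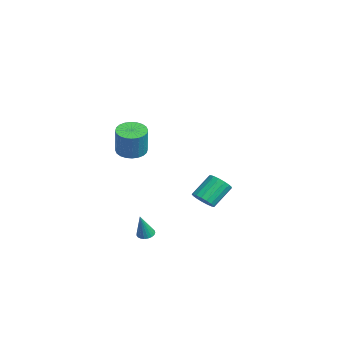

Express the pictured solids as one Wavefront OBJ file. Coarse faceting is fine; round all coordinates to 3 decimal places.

v 0.928 -1.7 -4.351
v 1.254 -1.296 -4.345
v 1.392 -2.1 -2.809
v 1.073 -1.208 -4.268
v 0.866 -1.205 -4.205
v 0.67 -1.288 -4.167
v 0.518 -1.442 -4.161
v 0.437 -1.641 -4.188
v 0.441 -1.85 -4.244
v 0.529 -2.033 -4.318
v 0.686 -2.159 -4.397
v 0.885 -2.205 -4.469
v 1.091 -2.164 -4.521
v 1.269 -2.043 -4.543
v 1.387 -1.863 -4.532
v 1.427 -1.654 -4.49
v 1.38 -1.454 -4.424
v -3.113 2.317 -4.011
v -2.541 2.098 -3.512
v -3.115 3.244 -2.35
v -3.687 3.463 -2.849
v -2.384 2.379 -3.712
v -2.958 3.525 -2.55
v -2.395 2.645 -3.98
v -2.969 3.791 -2.818
v -2.57 2.837 -4.255
v -3.144 3.983 -3.093
v -2.87 2.909 -4.474
v -3.444 4.055 -3.313
v -3.225 2.845 -4.587
v -3.799 3.991 -3.426
v -3.555 2.661 -4.568
v -4.129 3.807 -3.407
v -3.783 2.398 -4.422
v -4.357 3.544 -3.26
v -3.858 2.116 -4.181
v -4.432 3.262 -3.019
v -3.762 1.88 -3.901
v -4.336 3.026 -2.739
v -3.518 1.745 -3.646
v -4.092 2.891 -2.485
v -3.18 1.74 -3.475
v -3.755 2.886 -2.313
v -2.828 1.868 -3.427
v -3.402 3.014 -2.265
v 2.291 -2.68 2.624
v 2.93 -2.154 2.429
v 3.507 -2.234 4.1
v 2.869 -2.76 4.296
v 2.694 -1.939 2.521
v 3.272 -2.019 4.192
v 2.398 -1.837 2.628
v 2.976 -1.917 4.299
v 2.085 -1.863 2.735
v 2.663 -1.943 4.406
v 1.803 -2.013 2.825
v 2.381 -2.094 4.496
v 1.596 -2.265 2.885
v 2.174 -2.346 4.556
v 1.495 -2.58 2.905
v 2.073 -2.661 4.576
v 1.515 -2.911 2.882
v 2.092 -2.991 4.553
v 1.653 -3.206 2.82
v 2.23 -3.286 4.491
v 1.888 -3.421 2.728
v 2.466 -3.501 4.399
v 2.184 -3.523 2.621
v 2.762 -3.603 4.292
v 2.497 -3.497 2.514
v 3.075 -3.577 4.185
v 2.779 -3.346 2.424
v 3.357 -3.427 4.095
v 2.986 -3.094 2.364
v 3.564 -3.175 4.035
v 3.087 -2.779 2.344
v 3.665 -2.86 4.015
v 3.068 -2.449 2.367
v 3.645 -2.529 4.038
f 2 1 4
f 2 4 3
f 4 1 5
f 4 5 3
f 5 1 6
f 5 6 3
f 6 1 7
f 6 7 3
f 7 1 8
f 7 8 3
f 8 1 9
f 8 9 3
f 9 1 10
f 9 10 3
f 10 1 11
f 10 11 3
f 11 1 12
f 11 12 3
f 12 1 13
f 12 13 3
f 13 1 14
f 13 14 3
f 14 1 15
f 14 15 3
f 15 1 16
f 15 16 3
f 16 1 17
f 16 17 3
f 17 1 2
f 17 2 3
f 19 18 22
f 19 22 20
f 20 22 23
f 20 23 21
f 22 18 24
f 22 24 23
f 23 24 25
f 23 25 21
f 24 18 26
f 24 26 25
f 25 26 27
f 25 27 21
f 26 18 28
f 26 28 27
f 27 28 29
f 27 29 21
f 28 18 30
f 28 30 29
f 29 30 31
f 29 31 21
f 30 18 32
f 30 32 31
f 31 32 33
f 31 33 21
f 32 18 34
f 32 34 33
f 33 34 35
f 33 35 21
f 34 18 36
f 34 36 35
f 35 36 37
f 35 37 21
f 36 18 38
f 36 38 37
f 37 38 39
f 37 39 21
f 38 18 40
f 38 40 39
f 39 40 41
f 39 41 21
f 40 18 42
f 40 42 41
f 41 42 43
f 41 43 21
f 42 18 44
f 42 44 43
f 43 44 45
f 43 45 21
f 44 18 19
f 44 19 45
f 45 19 20
f 45 20 21
f 47 46 50
f 47 50 48
f 48 50 51
f 48 51 49
f 50 46 52
f 50 52 51
f 51 52 53
f 51 53 49
f 52 46 54
f 52 54 53
f 53 54 55
f 53 55 49
f 54 46 56
f 54 56 55
f 55 56 57
f 55 57 49
f 56 46 58
f 56 58 57
f 57 58 59
f 57 59 49
f 58 46 60
f 58 60 59
f 59 60 61
f 59 61 49
f 60 46 62
f 60 62 61
f 61 62 63
f 61 63 49
f 62 46 64
f 62 64 63
f 63 64 65
f 63 65 49
f 64 46 66
f 64 66 65
f 65 66 67
f 65 67 49
f 66 46 68
f 66 68 67
f 67 68 69
f 67 69 49
f 68 46 70
f 68 70 69
f 69 70 71
f 69 71 49
f 70 46 72
f 70 72 71
f 71 72 73
f 71 73 49
f 72 46 74
f 72 74 73
f 73 74 75
f 73 75 49
f 74 46 76
f 74 76 75
f 75 76 77
f 75 77 49
f 76 46 78
f 76 78 77
f 77 78 79
f 77 79 49
f 78 46 47
f 78 47 79
f 79 47 48
f 79 48 49



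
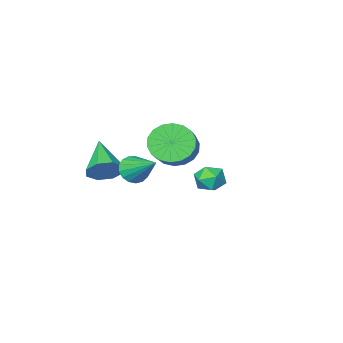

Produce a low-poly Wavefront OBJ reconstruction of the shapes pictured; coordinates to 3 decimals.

v -0.807 1.053 0.155
v -0.463 1.534 -0.725
v 0.512 2.867 0.385
v 0.167 2.387 1.265
v -0.869 1.757 -0.636
v 0.106 3.09 0.474
v -1.263 1.84 -0.39
v -0.288 3.173 0.72
v -1.567 1.768 -0.036
v -0.592 3.101 1.074
v -1.72 1.554 0.355
v -0.745 2.887 1.465
v -1.693 1.241 0.707
v -0.718 2.574 1.817
v -1.49 0.891 0.95
v -0.515 2.224 2.06
v -1.152 0.573 1.035
v -0.177 1.906 2.145
v -0.746 0.35 0.946
v 0.229 1.683 2.056
v -0.352 0.267 0.7
v 0.623 1.6 1.81
v -0.048 0.339 0.346
v 0.927 1.672 1.456
v 0.105 0.553 -0.045
v 1.08 1.886 1.065
v 0.078 0.866 -0.397
v 1.053 2.199 0.713
v -0.125 1.216 -0.64
v 0.85 2.549 0.47
v -3.454 -0.24 -3.93
v -3.009 -0.672 -3.361
v -4.491 -1.108 -3.779
v -4.046 -1.54 -3.21
v -4.325 -0.768 -3.027
v -3.684 -0.231 -3.121
v -3.816 -1.549 -4.019
v -3.175 -1.012 -4.113
v -3.233 -1.481 -3.417
v -3.548 -0.998 -2.804
v -3.952 -0.782 -4.336
v -4.267 -0.299 -3.723
v 2.071 2.528 0.199
v 2.692 2.363 0.566
v 1.849 4.052 1.261
v 2.804 2.566 0.298
v 2.747 2.761 0.008
v 2.536 2.902 -0.239
v 2.218 2.958 -0.386
v 1.867 2.915 -0.398
v 1.562 2.784 -0.274
v 1.374 2.594 -0.041
v 1.346 2.389 0.247
v 1.484 2.217 0.523
v 1.756 2.115 0.726
v 2.101 2.108 0.808
v 2.439 2.198 0.75
v 2.004 -0.235 -1.217
v 2.699 -0.687 -1.566
v 1.416 -1.905 -0.223
v 2.855 -0.386 -0.967
v 2.513 0.004 -0.514
v 1.872 0.254 -0.473
v 1.309 0.217 -0.867
v 1.152 -0.084 -1.466
v 1.495 -0.474 -1.919
v 2.135 -0.724 -1.961
f 2 1 5
f 2 5 3
f 3 5 6
f 3 6 4
f 5 1 7
f 5 7 6
f 6 7 8
f 6 8 4
f 7 1 9
f 7 9 8
f 8 9 10
f 8 10 4
f 9 1 11
f 9 11 10
f 10 11 12
f 10 12 4
f 11 1 13
f 11 13 12
f 12 13 14
f 12 14 4
f 13 1 15
f 13 15 14
f 14 15 16
f 14 16 4
f 15 1 17
f 15 17 16
f 16 17 18
f 16 18 4
f 17 1 19
f 17 19 18
f 18 19 20
f 18 20 4
f 19 1 21
f 19 21 20
f 20 21 22
f 20 22 4
f 21 1 23
f 21 23 22
f 22 23 24
f 22 24 4
f 23 1 25
f 23 25 24
f 24 25 26
f 24 26 4
f 25 1 27
f 25 27 26
f 26 27 28
f 26 28 4
f 27 1 29
f 27 29 28
f 28 29 30
f 28 30 4
f 29 1 2
f 29 2 30
f 30 2 3
f 30 3 4
f 31 42 36
f 31 36 32
f 31 32 38
f 31 38 41
f 31 41 42
f 32 36 40
f 36 42 35
f 42 41 33
f 41 38 37
f 38 32 39
f 34 40 35
f 34 35 33
f 34 33 37
f 34 37 39
f 34 39 40
f 35 40 36
f 33 35 42
f 37 33 41
f 39 37 38
f 40 39 32
f 44 43 46
f 44 46 45
f 46 43 47
f 46 47 45
f 47 43 48
f 47 48 45
f 48 43 49
f 48 49 45
f 49 43 50
f 49 50 45
f 50 43 51
f 50 51 45
f 51 43 52
f 51 52 45
f 52 43 53
f 52 53 45
f 53 43 54
f 53 54 45
f 54 43 55
f 54 55 45
f 55 43 56
f 55 56 45
f 56 43 57
f 56 57 45
f 57 43 44
f 57 44 45
f 59 58 61
f 59 61 60
f 61 58 62
f 61 62 60
f 62 58 63
f 62 63 60
f 63 58 64
f 63 64 60
f 64 58 65
f 64 65 60
f 65 58 66
f 65 66 60
f 66 58 67
f 66 67 60
f 67 58 59
f 67 59 60



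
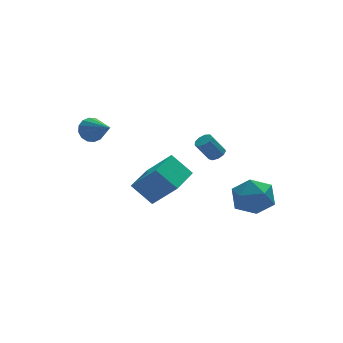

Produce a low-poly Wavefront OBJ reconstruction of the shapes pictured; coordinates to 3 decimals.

v 2.675 3.382 -2.513
v 3.078 3.168 -2.224
v 2.349 3.285 -1.118
v 1.945 3.498 -1.407
v 3.114 3.535 -2.239
v 2.385 3.652 -1.133
v 2.945 3.831 -2.382
v 2.215 3.948 -1.276
v 2.649 3.916 -2.587
v 1.919 4.033 -1.481
v 2.365 3.751 -2.756
v 1.636 3.868 -1.65
v 2.226 3.413 -2.812
v 1.497 3.53 -1.706
v 2.297 3.061 -2.728
v 1.568 3.178 -1.622
v 2.545 2.858 -2.543
v 1.815 2.975 -1.437
v 2.853 2.901 -2.344
v 2.124 3.018 -1.238
v -3.927 3.879 0.245
v -3.56 4.289 0.797
v -3.453 2.281 1.115
v -3.939 4.249 0.931
v -4.314 4.11 0.881
v -4.587 3.909 0.661
v -4.682 3.7 0.329
v -4.575 3.539 -0.025
v -4.295 3.469 -0.307
v -3.916 3.508 -0.441
v -3.54 3.647 -0.391
v -3.268 3.848 -0.171
v -3.173 4.057 0.161
v -3.279 4.219 0.516
v 1.822 -0.827 -2.649
v 2.467 -0.636 -3.679
v 2.893 -2.464 -2.281
v 3.538 -2.273 -3.311
v 3.668 -1.511 -2.354
v 3.006 -0.499 -2.581
v 2.354 -2.601 -3.379
v 1.692 -1.589 -3.606
v 2.796 -1.733 -4.13
v 3.608 -1.059 -3.497
v 1.752 -2.041 -2.463
v 2.564 -1.367 -1.83
v -2.828 1.015 -2.503
v -1.861 0.027 -1.045
v -1.495 2.436 -2.424
v -0.528 1.448 -0.965
v -1.972 0.272 -3.575
v -1.005 -0.716 -2.116
v -0.639 1.693 -3.495
v 0.328 0.705 -2.037
f 2 1 5
f 2 5 3
f 3 5 6
f 3 6 4
f 5 1 7
f 5 7 6
f 6 7 8
f 6 8 4
f 7 1 9
f 7 9 8
f 8 9 10
f 8 10 4
f 9 1 11
f 9 11 10
f 10 11 12
f 10 12 4
f 11 1 13
f 11 13 12
f 12 13 14
f 12 14 4
f 13 1 15
f 13 15 14
f 14 15 16
f 14 16 4
f 15 1 17
f 15 17 16
f 16 17 18
f 16 18 4
f 17 1 19
f 17 19 18
f 18 19 20
f 18 20 4
f 19 1 2
f 19 2 20
f 20 2 3
f 20 3 4
f 22 21 24
f 22 24 23
f 24 21 25
f 24 25 23
f 25 21 26
f 25 26 23
f 26 21 27
f 26 27 23
f 27 21 28
f 27 28 23
f 28 21 29
f 28 29 23
f 29 21 30
f 29 30 23
f 30 21 31
f 30 31 23
f 31 21 32
f 31 32 23
f 32 21 33
f 32 33 23
f 33 21 34
f 33 34 23
f 34 21 22
f 34 22 23
f 35 46 40
f 35 40 36
f 35 36 42
f 35 42 45
f 35 45 46
f 36 40 44
f 40 46 39
f 46 45 37
f 45 42 41
f 42 36 43
f 38 44 39
f 38 39 37
f 38 37 41
f 38 41 43
f 38 43 44
f 39 44 40
f 37 39 46
f 41 37 45
f 43 41 42
f 44 43 36
f 48 50 47
f 51 48 47
f 47 50 49
f 49 51 47
f 48 54 50
f 52 48 51
f 52 54 48
f 50 54 49
f 53 51 49
f 49 54 53
f 53 52 51
f 54 52 53



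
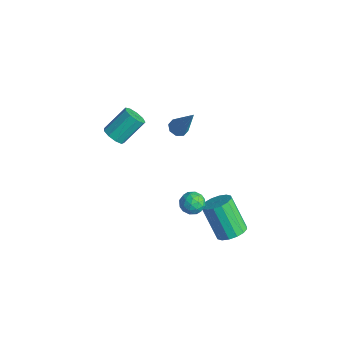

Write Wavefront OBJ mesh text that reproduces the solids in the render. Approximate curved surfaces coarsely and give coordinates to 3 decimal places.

v -3.839 -3.019 1.479
v -3.21 -2.958 1.379
v -3.152 -1.78 2.46
v -3.781 -1.841 2.561
v -3.432 -2.696 1.106
v -3.373 -1.519 2.187
v -3.844 -2.586 1.008
v -3.785 -1.408 2.089
v -4.254 -2.678 1.131
v -4.195 -1.5 2.212
v -4.47 -2.93 1.416
v -4.411 -1.752 2.498
v -4.391 -3.223 1.732
v -4.332 -2.045 2.813
v -4.054 -3.421 1.929
v -3.995 -2.243 3.01
v -3.616 -3.431 1.916
v -3.558 -2.253 2.997
v -3.283 -3.248 1.698
v -3.225 -2.07 2.78
v 0.998 -1.854 0.756
v 1.465 -1.389 0.689
v 1.435 -2.411 -0.049
v 1.902 -1.946 -0.116
v 1.896 -2.333 0.421
v 1.625 -1.989 0.918
v 1.275 -1.811 -0.278
v 1.004 -1.467 0.219
v 1.636 -1.362 0.049
v 2.02 -1.685 0.482
v 0.88 -2.115 0.158
v 1.264 -2.438 0.591
v 1.193 -1.573 0.793
v 1.707 -2.227 -0.153
v 1.703 -2.455 0.163
v 1.978 -2.182 0.123
v 1.287 -1.926 0.928
v 1.562 -1.652 0.888
v 1.815 -2.207 0.731
v 1.338 -2.148 -0.248
v 1.613 -1.874 -0.288
v 0.922 -1.618 0.517
v 1.197 -1.345 0.477
v 1.085 -1.593 -0.091
v 1.568 -1.284 0.377
v 1.825 -1.611 -0.095
v 1.456 -1.531 -0.191
v 1.297 -1.329 0.101
v 1.794 -1.474 0.632
v 2.051 -1.801 0.159
v 2.047 -2.029 0.475
v 1.888 -1.826 0.767
v 1.894 -1.458 0.256
v 0.849 -1.999 0.481
v 1.106 -2.326 0.008
v 1.012 -1.974 -0.127
v 0.853 -1.771 0.165
v 1.075 -2.189 0.735
v 1.332 -2.516 0.263
v 1.603 -2.471 0.539
v 1.444 -2.269 0.831
v 1.006 -2.342 0.384
v 1.912 0.074 -2.946
v 2.44 -0.44 -2.661
v 1.355 -0.649 -1.029
v 0.828 -0.134 -1.314
v 2.567 -0.075 -2.529
v 1.483 -0.283 -0.898
v 2.519 0.331 -2.51
v 1.434 0.123 -0.878
v 2.308 0.668 -2.607
v 1.224 0.46 -0.975
v 1.991 0.845 -2.795
v 0.907 0.637 -1.163
v 1.653 0.816 -3.023
v 0.569 0.608 -1.392
v 1.385 0.589 -3.231
v 0.3 0.38 -1.599
v 1.257 0.223 -3.362
v 0.173 0.015 -1.731
v 1.306 -0.183 -3.382
v 0.221 -0.391 -1.75
v 1.516 -0.52 -3.285
v 0.432 -0.728 -1.653
v 1.833 -0.697 -3.097
v 0.749 -0.905 -1.465
v 2.171 -0.668 -2.868
v 1.087 -0.876 -1.237
v -1.61 -0.758 2.911
v -1.249 -1.106 2.773
v -0.69 -0.482 4.609
v -1.155 -0.736 2.661
v -1.327 -0.379 2.696
v -1.664 -0.244 2.857
v -1.97 -0.41 3.05
v -2.065 -0.78 3.162
v -1.893 -1.137 3.127
v -1.555 -1.272 2.966
f 2 1 5
f 2 5 3
f 3 5 6
f 3 6 4
f 5 1 7
f 5 7 6
f 6 7 8
f 6 8 4
f 7 1 9
f 7 9 8
f 8 9 10
f 8 10 4
f 9 1 11
f 9 11 10
f 10 11 12
f 10 12 4
f 11 1 13
f 11 13 12
f 12 13 14
f 12 14 4
f 13 1 15
f 13 15 14
f 14 15 16
f 14 16 4
f 15 1 17
f 15 17 16
f 16 17 18
f 16 18 4
f 17 1 19
f 17 19 18
f 18 19 20
f 18 20 4
f 19 1 2
f 19 2 20
f 20 2 3
f 20 3 4
f 21 58 37
f 58 32 61
f 37 61 26
f 58 61 37
f 21 37 33
f 37 26 38
f 33 38 22
f 37 38 33
f 21 33 42
f 33 22 43
f 42 43 28
f 33 43 42
f 21 42 54
f 42 28 57
f 54 57 31
f 42 57 54
f 21 54 58
f 54 31 62
f 58 62 32
f 54 62 58
f 22 38 49
f 38 26 52
f 49 52 30
f 38 52 49
f 26 61 39
f 61 32 60
f 39 60 25
f 61 60 39
f 32 62 59
f 62 31 55
f 59 55 23
f 62 55 59
f 31 57 56
f 57 28 44
f 56 44 27
f 57 44 56
f 28 43 48
f 43 22 45
f 48 45 29
f 43 45 48
f 24 50 36
f 50 30 51
f 36 51 25
f 50 51 36
f 24 36 34
f 36 25 35
f 34 35 23
f 36 35 34
f 24 34 41
f 34 23 40
f 41 40 27
f 34 40 41
f 24 41 46
f 41 27 47
f 46 47 29
f 41 47 46
f 24 46 50
f 46 29 53
f 50 53 30
f 46 53 50
f 25 51 39
f 51 30 52
f 39 52 26
f 51 52 39
f 23 35 59
f 35 25 60
f 59 60 32
f 35 60 59
f 27 40 56
f 40 23 55
f 56 55 31
f 40 55 56
f 29 47 48
f 47 27 44
f 48 44 28
f 47 44 48
f 30 53 49
f 53 29 45
f 49 45 22
f 53 45 49
f 64 63 67
f 64 67 65
f 65 67 68
f 65 68 66
f 67 63 69
f 67 69 68
f 68 69 70
f 68 70 66
f 69 63 71
f 69 71 70
f 70 71 72
f 70 72 66
f 71 63 73
f 71 73 72
f 72 73 74
f 72 74 66
f 73 63 75
f 73 75 74
f 74 75 76
f 74 76 66
f 75 63 77
f 75 77 76
f 76 77 78
f 76 78 66
f 77 63 79
f 77 79 78
f 78 79 80
f 78 80 66
f 79 63 81
f 79 81 80
f 80 81 82
f 80 82 66
f 81 63 83
f 81 83 82
f 82 83 84
f 82 84 66
f 83 63 85
f 83 85 84
f 84 85 86
f 84 86 66
f 85 63 87
f 85 87 86
f 86 87 88
f 86 88 66
f 87 63 64
f 87 64 88
f 88 64 65
f 88 65 66
f 90 89 92
f 90 92 91
f 92 89 93
f 92 93 91
f 93 89 94
f 93 94 91
f 94 89 95
f 94 95 91
f 95 89 96
f 95 96 91
f 96 89 97
f 96 97 91
f 97 89 98
f 97 98 91
f 98 89 90
f 98 90 91



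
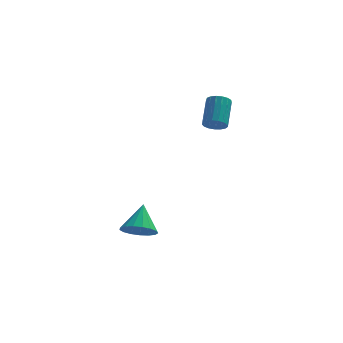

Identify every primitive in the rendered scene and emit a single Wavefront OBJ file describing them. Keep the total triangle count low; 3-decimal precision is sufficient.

v -0.128 -0.707 1.577
v 0.404 -0.472 1.244
v 0.561 0.881 2.451
v 0.028 0.647 2.783
v 0.156 -0.322 1.108
v 0.313 1.032 2.314
v -0.157 -0.259 1.079
v -0 1.094 2.285
v -0.464 -0.3 1.164
v -0.307 1.054 2.37
v -0.694 -0.433 1.343
v -0.537 0.92 2.55
v -0.794 -0.629 1.576
v -0.637 0.724 2.783
v -0.742 -0.843 1.809
v -0.585 0.51 3.016
v -0.549 -1.026 1.989
v -0.392 0.328 3.196
v -0.26 -1.135 2.075
v -0.103 0.218 3.281
v 0.059 -1.147 2.046
v 0.216 0.207 3.252
v 0.335 -1.057 1.91
v 0.492 0.296 3.116
v 0.505 -0.888 1.697
v 0.662 0.466 2.904
v 0.53 -0.676 1.457
v 0.687 0.677 2.664
v -3.84 -3.943 -4.604
v -3.376 -3.334 -5.232
v -3.68 -2.717 -3.296
v -3.834 -3.221 -5.281
v -4.293 -3.274 -5.176
v -4.648 -3.48 -4.939
v -4.818 -3.792 -4.626
v -4.764 -4.139 -4.307
v -4.499 -4.44 -4.057
v -4.082 -4.628 -3.932
v -3.61 -4.659 -3.96
v -3.191 -4.526 -4.137
v -2.92 -4.26 -4.42
v -2.86 -3.921 -4.745
v -3.025 -3.587 -5.038
f 2 1 5
f 2 5 3
f 3 5 6
f 3 6 4
f 5 1 7
f 5 7 6
f 6 7 8
f 6 8 4
f 7 1 9
f 7 9 8
f 8 9 10
f 8 10 4
f 9 1 11
f 9 11 10
f 10 11 12
f 10 12 4
f 11 1 13
f 11 13 12
f 12 13 14
f 12 14 4
f 13 1 15
f 13 15 14
f 14 15 16
f 14 16 4
f 15 1 17
f 15 17 16
f 16 17 18
f 16 18 4
f 17 1 19
f 17 19 18
f 18 19 20
f 18 20 4
f 19 1 21
f 19 21 20
f 20 21 22
f 20 22 4
f 21 1 23
f 21 23 22
f 22 23 24
f 22 24 4
f 23 1 25
f 23 25 24
f 24 25 26
f 24 26 4
f 25 1 27
f 25 27 26
f 26 27 28
f 26 28 4
f 27 1 2
f 27 2 28
f 28 2 3
f 28 3 4
f 30 29 32
f 30 32 31
f 32 29 33
f 32 33 31
f 33 29 34
f 33 34 31
f 34 29 35
f 34 35 31
f 35 29 36
f 35 36 31
f 36 29 37
f 36 37 31
f 37 29 38
f 37 38 31
f 38 29 39
f 38 39 31
f 39 29 40
f 39 40 31
f 40 29 41
f 40 41 31
f 41 29 42
f 41 42 31
f 42 29 43
f 42 43 31
f 43 29 30
f 43 30 31



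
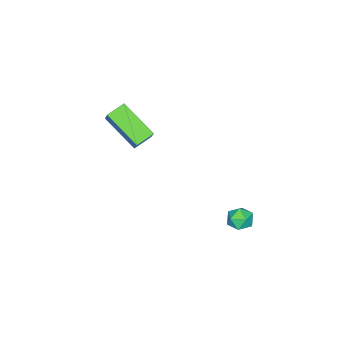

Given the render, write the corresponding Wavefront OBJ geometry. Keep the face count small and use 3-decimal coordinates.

v -0.367 -4.377 0.889
v -1.247 -4.039 1.251
v -0.167 -2.583 -0.298
v -1.047 -2.245 0.065
v 0.327 -3.735 1.975
v -0.553 -3.397 2.338
v 0.527 -1.941 0.789
v -0.353 -1.603 1.151
v -1.471 3.146 -3.181
v -1.056 3.37 -3.719
v -1.004 2.09 -3.261
v -0.589 2.314 -3.799
v -0.476 2.556 -3.135
v -0.765 3.208 -3.086
v -1.295 2.252 -3.894
v -1.584 2.904 -3.845
v -0.947 2.817 -4.159
v -0.441 3.005 -3.691
v -1.619 2.455 -3.289
v -1.113 2.643 -2.821
f 2 4 1
f 5 2 1
f 1 4 3
f 3 5 1
f 2 8 4
f 6 2 5
f 6 8 2
f 4 8 3
f 7 5 3
f 3 8 7
f 7 6 5
f 8 6 7
f 9 20 14
f 9 14 10
f 9 10 16
f 9 16 19
f 9 19 20
f 10 14 18
f 14 20 13
f 20 19 11
f 19 16 15
f 16 10 17
f 12 18 13
f 12 13 11
f 12 11 15
f 12 15 17
f 12 17 18
f 13 18 14
f 11 13 20
f 15 11 19
f 17 15 16
f 18 17 10



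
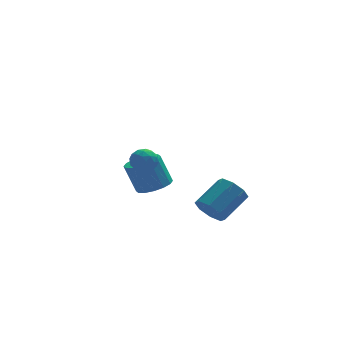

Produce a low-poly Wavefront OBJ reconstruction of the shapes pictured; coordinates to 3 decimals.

v -1.587 -1.652 2.336
v -1.237 -2.193 2.429
v -2.223 -1.927 3.131
v -1.873 -2.468 3.224
v -1.616 -1.886 3.364
v -1.223 -1.716 2.872
v -2.237 -2.404 2.688
v -1.844 -2.234 2.196
v -1.638 -2.658 2.646
v -1.254 -2.338 3.064
v -2.206 -1.782 2.496
v -1.822 -1.462 2.914
v -1.356 -1.898 2.313
v -2.104 -2.222 3.247
v -1.953 -1.879 3.33
v -1.747 -2.198 3.384
v -1.348 -1.617 2.573
v -1.142 -1.936 2.628
v -1.365 -1.755 3.178
v -2.318 -2.184 2.932
v -2.112 -2.503 2.987
v -1.713 -1.922 2.176
v -1.507 -2.241 2.23
v -2.095 -2.365 2.382
v -1.386 -2.49 2.495
v -1.76 -2.652 2.962
v -1.974 -2.614 2.647
v -1.743 -2.514 2.358
v -1.16 -2.302 2.741
v -1.534 -2.463 3.208
v -1.383 -2.121 3.29
v -1.152 -2.021 3.001
v -1.396 -2.575 2.868
v -1.926 -1.657 2.352
v -2.3 -1.818 2.819
v -2.308 -2.099 2.559
v -2.077 -1.999 2.27
v -1.7 -1.468 2.598
v -2.074 -1.63 3.065
v -1.717 -1.606 3.202
v -1.486 -1.506 2.913
v -2.064 -1.545 2.692
v 1.145 -1.85 -0.713
v 1.624 -1.87 -1.365
v 2.834 -1.11 -0.5
v 2.355 -1.09 0.153
v 1.281 -1.354 -1.338
v 2.491 -0.595 -0.473
v 0.859 -1.128 -0.945
v 2.069 -0.369 -0.08
v 0.604 -1.325 -0.415
v 1.814 -0.566 0.45
v 0.666 -1.83 -0.06
v 1.876 -1.07 0.805
v 1.009 -2.345 -0.087
v 2.219 -1.586 0.778
v 1.431 -2.571 -0.48
v 2.641 -1.812 0.385
v 1.686 -2.374 -1.01
v 2.896 -1.615 -0.145
v -0.189 3.491 -1.781
v 0.377 4.178 -1.745
v -0.126 4.515 -0.264
v -0.691 3.829 -0.299
v -0.013 4.353 -1.917
v -0.516 4.69 -0.436
v -0.45 4.298 -2.053
v -0.953 4.635 -0.572
v -0.817 4.026 -2.115
v -1.319 4.363 -0.634
v -1.015 3.611 -2.088
v -1.518 3.948 -0.607
v -0.992 3.164 -1.979
v -1.495 3.501 -0.498
v -0.754 2.805 -1.816
v -1.257 3.142 -0.335
v -0.364 2.63 -1.644
v -0.867 2.967 -0.163
v 0.073 2.685 -1.508
v -0.43 3.022 -0.027
v 0.439 2.957 -1.446
v -0.063 3.294 0.035
v 0.638 3.372 -1.473
v 0.135 3.709 0.008
v 0.615 3.819 -1.582
v 0.112 4.156 -0.101
f 1 38 17
f 38 12 41
f 17 41 6
f 38 41 17
f 1 17 13
f 17 6 18
f 13 18 2
f 17 18 13
f 1 13 22
f 13 2 23
f 22 23 8
f 13 23 22
f 1 22 34
f 22 8 37
f 34 37 11
f 22 37 34
f 1 34 38
f 34 11 42
f 38 42 12
f 34 42 38
f 2 18 29
f 18 6 32
f 29 32 10
f 18 32 29
f 6 41 19
f 41 12 40
f 19 40 5
f 41 40 19
f 12 42 39
f 42 11 35
f 39 35 3
f 42 35 39
f 11 37 36
f 37 8 24
f 36 24 7
f 37 24 36
f 8 23 28
f 23 2 25
f 28 25 9
f 23 25 28
f 4 30 16
f 30 10 31
f 16 31 5
f 30 31 16
f 4 16 14
f 16 5 15
f 14 15 3
f 16 15 14
f 4 14 21
f 14 3 20
f 21 20 7
f 14 20 21
f 4 21 26
f 21 7 27
f 26 27 9
f 21 27 26
f 4 26 30
f 26 9 33
f 30 33 10
f 26 33 30
f 5 31 19
f 31 10 32
f 19 32 6
f 31 32 19
f 3 15 39
f 15 5 40
f 39 40 12
f 15 40 39
f 7 20 36
f 20 3 35
f 36 35 11
f 20 35 36
f 9 27 28
f 27 7 24
f 28 24 8
f 27 24 28
f 10 33 29
f 33 9 25
f 29 25 2
f 33 25 29
f 44 43 47
f 44 47 45
f 45 47 48
f 45 48 46
f 47 43 49
f 47 49 48
f 48 49 50
f 48 50 46
f 49 43 51
f 49 51 50
f 50 51 52
f 50 52 46
f 51 43 53
f 51 53 52
f 52 53 54
f 52 54 46
f 53 43 55
f 53 55 54
f 54 55 56
f 54 56 46
f 55 43 57
f 55 57 56
f 56 57 58
f 56 58 46
f 57 43 59
f 57 59 58
f 58 59 60
f 58 60 46
f 59 43 44
f 59 44 60
f 60 44 45
f 60 45 46
f 62 61 65
f 62 65 63
f 63 65 66
f 63 66 64
f 65 61 67
f 65 67 66
f 66 67 68
f 66 68 64
f 67 61 69
f 67 69 68
f 68 69 70
f 68 70 64
f 69 61 71
f 69 71 70
f 70 71 72
f 70 72 64
f 71 61 73
f 71 73 72
f 72 73 74
f 72 74 64
f 73 61 75
f 73 75 74
f 74 75 76
f 74 76 64
f 75 61 77
f 75 77 76
f 76 77 78
f 76 78 64
f 77 61 79
f 77 79 78
f 78 79 80
f 78 80 64
f 79 61 81
f 79 81 80
f 80 81 82
f 80 82 64
f 81 61 83
f 81 83 82
f 82 83 84
f 82 84 64
f 83 61 85
f 83 85 84
f 84 85 86
f 84 86 64
f 85 61 62
f 85 62 86
f 86 62 63
f 86 63 64



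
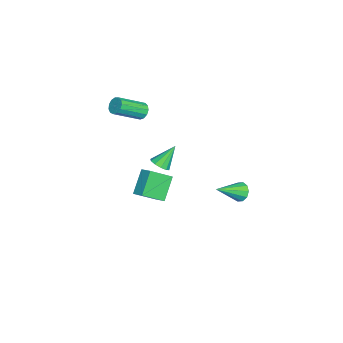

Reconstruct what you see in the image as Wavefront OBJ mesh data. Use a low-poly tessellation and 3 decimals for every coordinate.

v -0.032 -1.438 -0.487
v 0.626 -2.634 0.457
v 0.499 -0.863 -0.13
v 1.157 -2.06 0.815
v 1.143 -1.76 -1.715
v 1.801 -2.957 -0.77
v 1.674 -1.186 -1.357
v 2.332 -2.382 -0.413
v 2.404 -1.345 2.482
v 2.866 -1.557 2.872
v 1.776 -0.555 3.658
v 2.989 -1.218 2.709
v 2.889 -0.928 2.46
v 2.603 -0.797 2.22
v 2.242 -0.875 2.079
v 1.943 -1.134 2.093
v 1.82 -1.473 2.255
v 1.92 -1.763 2.504
v 2.205 -1.894 2.745
v 2.567 -1.815 2.885
v -3.045 2.748 -4.144
v -2.736 3.268 -3.771
v -1.975 1.392 -3.136
v -3.098 3.143 -3.556
v -3.439 2.867 -3.565
v -3.63 2.546 -3.795
v -3.597 2.302 -4.158
v -3.354 2.229 -4.516
v -2.992 2.354 -4.731
v -2.651 2.629 -4.722
v -2.461 2.951 -4.492
v -2.493 3.195 -4.129
v -2.218 -2.989 3.353
v -2.037 -3.251 2.845
v -1.12 -4.654 3.899
v -1.302 -4.391 4.407
v -1.795 -3.03 2.929
v -0.879 -4.433 3.984
v -1.688 -2.796 3.148
v -0.772 -4.199 4.203
v -1.75 -2.623 3.432
v -0.833 -4.026 4.486
v -1.96 -2.566 3.691
v -1.043 -3.968 4.745
v -2.252 -2.643 3.842
v -1.335 -4.046 4.896
v -2.534 -2.83 3.838
v -1.617 -4.233 4.892
v -2.715 -3.067 3.68
v -1.798 -4.47 4.734
v -2.739 -3.28 3.418
v -1.822 -4.683 4.473
v -2.597 -3.4 3.135
v -1.681 -4.803 4.19
v -2.336 -3.389 2.922
v -1.419 -4.792 3.976
f 2 4 1
f 5 2 1
f 1 4 3
f 3 5 1
f 2 8 4
f 6 2 5
f 6 8 2
f 4 8 3
f 7 5 3
f 3 8 7
f 7 6 5
f 8 6 7
f 10 9 12
f 10 12 11
f 12 9 13
f 12 13 11
f 13 9 14
f 13 14 11
f 14 9 15
f 14 15 11
f 15 9 16
f 15 16 11
f 16 9 17
f 16 17 11
f 17 9 18
f 17 18 11
f 18 9 19
f 18 19 11
f 19 9 20
f 19 20 11
f 20 9 10
f 20 10 11
f 22 21 24
f 22 24 23
f 24 21 25
f 24 25 23
f 25 21 26
f 25 26 23
f 26 21 27
f 26 27 23
f 27 21 28
f 27 28 23
f 28 21 29
f 28 29 23
f 29 21 30
f 29 30 23
f 30 21 31
f 30 31 23
f 31 21 32
f 31 32 23
f 32 21 22
f 32 22 23
f 34 33 37
f 34 37 35
f 35 37 38
f 35 38 36
f 37 33 39
f 37 39 38
f 38 39 40
f 38 40 36
f 39 33 41
f 39 41 40
f 40 41 42
f 40 42 36
f 41 33 43
f 41 43 42
f 42 43 44
f 42 44 36
f 43 33 45
f 43 45 44
f 44 45 46
f 44 46 36
f 45 33 47
f 45 47 46
f 46 47 48
f 46 48 36
f 47 33 49
f 47 49 48
f 48 49 50
f 48 50 36
f 49 33 51
f 49 51 50
f 50 51 52
f 50 52 36
f 51 33 53
f 51 53 52
f 52 53 54
f 52 54 36
f 53 33 55
f 53 55 54
f 54 55 56
f 54 56 36
f 55 33 34
f 55 34 56
f 56 34 35
f 56 35 36



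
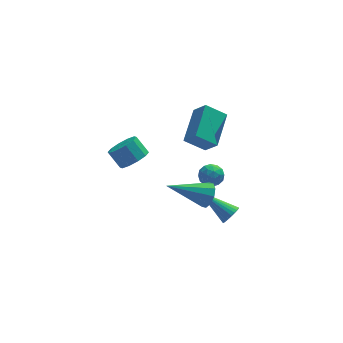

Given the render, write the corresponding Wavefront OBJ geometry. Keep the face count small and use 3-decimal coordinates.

v -3.288 2.738 -0.152
v -2.814 2.362 0.403
v -3.299 2.907 1.186
v -3.772 3.282 0.632
v -2.577 2.785 0.255
v -3.062 3.33 1.038
v -2.612 3.19 -0.048
v -3.096 3.735 0.735
v -2.905 3.422 -0.391
v -3.389 3.967 0.393
v -3.344 3.393 -0.642
v -3.828 3.937 0.141
v -3.761 3.113 -0.706
v -4.246 3.658 0.077
v -3.998 2.69 -0.558
v -4.483 3.235 0.225
v -3.964 2.285 -0.255
v -4.448 2.83 0.528
v -3.671 2.053 0.087
v -4.155 2.598 0.871
v -3.232 2.083 0.339
v -3.716 2.627 1.122
v -1.326 0.773 2.693
v -0.488 2.415 3.39
v -0.339 0.576 1.97
v 0.499 2.218 2.666
v -0.879 0.222 3.454
v -0.041 1.864 4.15
v 0.108 0.025 2.73
v 0.946 1.667 3.427
v -0.547 -0.939 0.014
v -0.248 -1.15 0.634
v -2.473 -0.821 0.986
v -0.229 -0.706 0.617
v -0.332 -0.351 0.369
v -0.517 -0.221 -0.014
v -0.714 -0.365 -0.386
v -0.847 -0.729 -0.605
v -0.865 -1.173 -0.588
v -0.762 -1.528 -0.34
v -0.577 -1.658 0.043
v -0.38 -1.514 0.415
v 1.093 4.029 -2.608
v 1.385 3.765 -3.18
v 0.075 3.795 -3.02
v 0.367 3.531 -3.592
v 0.433 3.202 -2.985
v 1.062 3.346 -2.73
v 0.398 4.214 -3.47
v 1.027 4.358 -3.215
v 0.955 3.879 -3.712
v 0.977 3.254 -3.413
v 0.483 4.306 -2.787
v 0.505 3.681 -2.488
v 1.328 3.917 -2.858
v 0.132 3.643 -3.342
v 0.171 3.449 -2.985
v 0.342 3.294 -3.321
v 1.139 3.671 -2.593
v 1.31 3.516 -2.929
v 0.751 3.185 -2.815
v 0.15 4.044 -3.271
v 0.321 3.889 -3.607
v 1.118 4.266 -2.879
v 1.289 4.111 -3.215
v 0.709 4.375 -3.385
v 1.247 3.829 -3.507
v 0.649 3.692 -3.749
v 0.667 4.093 -3.677
v 1.037 4.178 -3.528
v 1.26 3.462 -3.331
v 0.662 3.325 -3.573
v 0.701 3.131 -3.216
v 1.071 3.216 -3.066
v 1.008 3.529 -3.644
v 0.798 4.235 -2.627
v 0.2 4.098 -2.869
v 0.389 4.344 -3.134
v 0.759 4.429 -2.984
v 0.811 3.868 -2.451
v 0.213 3.731 -2.693
v 0.423 3.382 -2.672
v 0.793 3.467 -2.523
v 0.452 4.031 -2.556
v 0.763 -0.223 -2.504
v 1.139 -0.186 -2.077
v -0.543 0.943 -1.456
v 1.196 -0.01 -2.201
v 1.188 0.133 -2.37
v 1.115 0.222 -2.561
v 0.988 0.244 -2.742
v 0.827 0.194 -2.887
v 0.656 0.081 -2.974
v 0.502 -0.078 -2.99
v 0.387 -0.26 -2.931
v 0.33 -0.435 -2.807
v 0.338 -0.579 -2.638
v 0.411 -0.668 -2.447
v 0.538 -0.689 -2.266
v 0.699 -0.639 -2.12
v 0.87 -0.526 -2.033
v 1.024 -0.367 -2.018
f 2 1 5
f 2 5 3
f 3 5 6
f 3 6 4
f 5 1 7
f 5 7 6
f 6 7 8
f 6 8 4
f 7 1 9
f 7 9 8
f 8 9 10
f 8 10 4
f 9 1 11
f 9 11 10
f 10 11 12
f 10 12 4
f 11 1 13
f 11 13 12
f 12 13 14
f 12 14 4
f 13 1 15
f 13 15 14
f 14 15 16
f 14 16 4
f 15 1 17
f 15 17 16
f 16 17 18
f 16 18 4
f 17 1 19
f 17 19 18
f 18 19 20
f 18 20 4
f 19 1 21
f 19 21 20
f 20 21 22
f 20 22 4
f 21 1 2
f 21 2 22
f 22 2 3
f 22 3 4
f 24 26 23
f 27 24 23
f 23 26 25
f 25 27 23
f 24 30 26
f 28 24 27
f 28 30 24
f 26 30 25
f 29 27 25
f 25 30 29
f 29 28 27
f 30 28 29
f 32 31 34
f 32 34 33
f 34 31 35
f 34 35 33
f 35 31 36
f 35 36 33
f 36 31 37
f 36 37 33
f 37 31 38
f 37 38 33
f 38 31 39
f 38 39 33
f 39 31 40
f 39 40 33
f 40 31 41
f 40 41 33
f 41 31 42
f 41 42 33
f 42 31 32
f 42 32 33
f 43 80 59
f 80 54 83
f 59 83 48
f 80 83 59
f 43 59 55
f 59 48 60
f 55 60 44
f 59 60 55
f 43 55 64
f 55 44 65
f 64 65 50
f 55 65 64
f 43 64 76
f 64 50 79
f 76 79 53
f 64 79 76
f 43 76 80
f 76 53 84
f 80 84 54
f 76 84 80
f 44 60 71
f 60 48 74
f 71 74 52
f 60 74 71
f 48 83 61
f 83 54 82
f 61 82 47
f 83 82 61
f 54 84 81
f 84 53 77
f 81 77 45
f 84 77 81
f 53 79 78
f 79 50 66
f 78 66 49
f 79 66 78
f 50 65 70
f 65 44 67
f 70 67 51
f 65 67 70
f 46 72 58
f 72 52 73
f 58 73 47
f 72 73 58
f 46 58 56
f 58 47 57
f 56 57 45
f 58 57 56
f 46 56 63
f 56 45 62
f 63 62 49
f 56 62 63
f 46 63 68
f 63 49 69
f 68 69 51
f 63 69 68
f 46 68 72
f 68 51 75
f 72 75 52
f 68 75 72
f 47 73 61
f 73 52 74
f 61 74 48
f 73 74 61
f 45 57 81
f 57 47 82
f 81 82 54
f 57 82 81
f 49 62 78
f 62 45 77
f 78 77 53
f 62 77 78
f 51 69 70
f 69 49 66
f 70 66 50
f 69 66 70
f 52 75 71
f 75 51 67
f 71 67 44
f 75 67 71
f 86 85 88
f 86 88 87
f 88 85 89
f 88 89 87
f 89 85 90
f 89 90 87
f 90 85 91
f 90 91 87
f 91 85 92
f 91 92 87
f 92 85 93
f 92 93 87
f 93 85 94
f 93 94 87
f 94 85 95
f 94 95 87
f 95 85 96
f 95 96 87
f 96 85 97
f 96 97 87
f 97 85 98
f 97 98 87
f 98 85 99
f 98 99 87
f 99 85 100
f 99 100 87
f 100 85 101
f 100 101 87
f 101 85 102
f 101 102 87
f 102 85 86
f 102 86 87

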